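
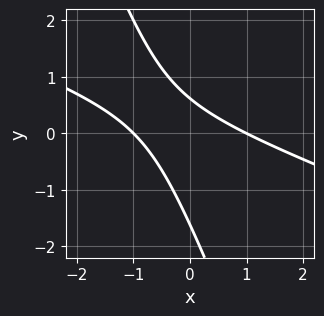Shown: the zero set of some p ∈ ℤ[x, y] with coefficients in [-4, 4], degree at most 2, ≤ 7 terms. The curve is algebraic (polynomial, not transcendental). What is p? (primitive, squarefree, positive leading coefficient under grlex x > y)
x^2 + 3*x*y + y^2 + y - 1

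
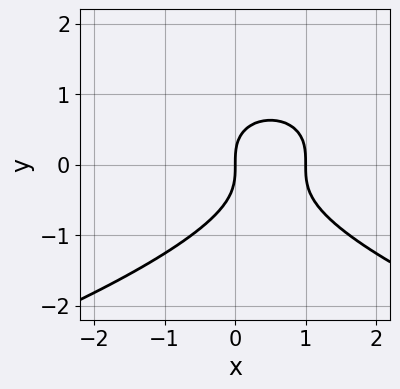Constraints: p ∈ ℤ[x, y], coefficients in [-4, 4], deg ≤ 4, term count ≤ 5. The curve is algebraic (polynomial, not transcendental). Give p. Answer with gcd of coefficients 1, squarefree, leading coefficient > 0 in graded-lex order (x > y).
First, degree: no degree-2 curve has this shape, so deg p = 3.
Then, reading off the gridlines: one y-axis crossing is at y = 0; among the integer gridlines, it crosses the x-axis at x ∈ {0, 1}.
Finally, together with the visible shape, these determine p as stated.

y^3 + x^2 - x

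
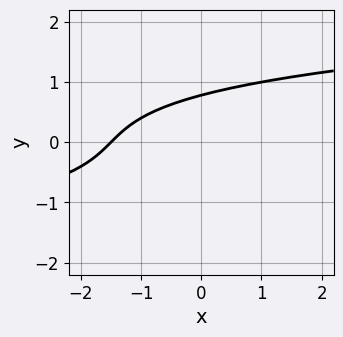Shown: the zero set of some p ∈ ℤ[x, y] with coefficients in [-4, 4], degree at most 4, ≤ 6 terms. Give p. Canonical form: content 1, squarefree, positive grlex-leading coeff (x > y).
3*y^3 - 2*x + 2*y - 3

(a) deg p = 3. No degree-2 curve has this shape.
(b) Matching integer coefficients to the picture gives p.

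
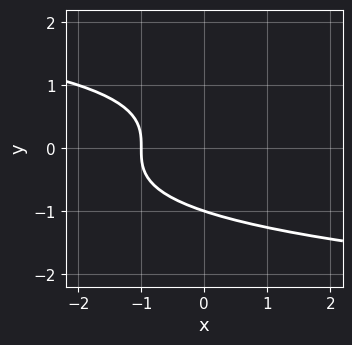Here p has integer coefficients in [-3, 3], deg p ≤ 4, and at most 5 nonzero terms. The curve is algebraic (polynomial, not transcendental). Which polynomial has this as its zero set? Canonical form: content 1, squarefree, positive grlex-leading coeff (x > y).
deg p = 3. The shape is more complex than any degree-2 curve.
Checking where it meets the axes: one x-axis crossing is at x = -1; one y-axis crossing is at y = -1.
Putting this together gives p.

y^3 + x + 1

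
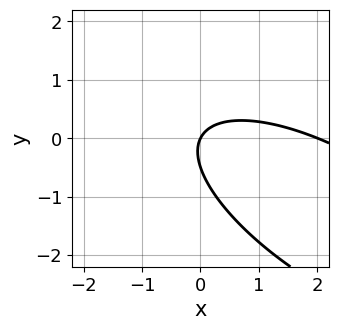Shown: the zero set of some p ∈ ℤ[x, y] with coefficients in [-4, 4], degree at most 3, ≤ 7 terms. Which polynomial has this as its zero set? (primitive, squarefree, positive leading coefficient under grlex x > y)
x^2 + 2*x*y + 2*y^2 - 2*x + y

The degree is 2 — the shape is more complex than any degree-1 curve.
Checking where it meets the axes: one y-axis crossing is at y = 0; the x-axis gridline crossings are at x ∈ {0, 2}.
Together with the visible shape, these determine p as stated.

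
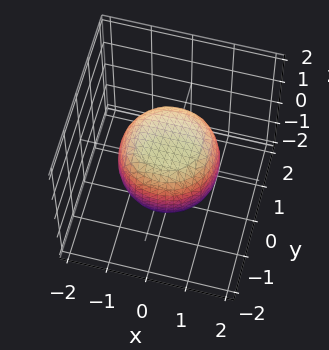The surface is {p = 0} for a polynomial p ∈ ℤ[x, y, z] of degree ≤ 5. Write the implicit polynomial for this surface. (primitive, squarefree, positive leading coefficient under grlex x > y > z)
2*x^4 + 4*x^2*y^2 + 2*y^4 - x^2 - y^2 + 3*z^2 - 3

(a) deg p = 4. The shape is more complex than any degree-3 surface.
(b) Symmetries: the surface is invariant under rotation about z: p = q(x² + y², z).
(c) From the axis intercepts and sections: a circular section at z = 1 has radius between 0 and 1; the z-axis gridline crossings are at z ∈ {-1, 1}.
(d) The integer polynomial consistent with all of this is the stated p.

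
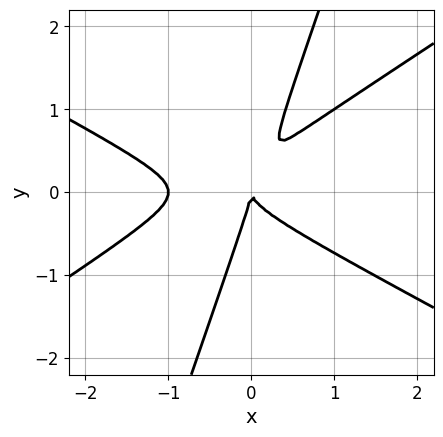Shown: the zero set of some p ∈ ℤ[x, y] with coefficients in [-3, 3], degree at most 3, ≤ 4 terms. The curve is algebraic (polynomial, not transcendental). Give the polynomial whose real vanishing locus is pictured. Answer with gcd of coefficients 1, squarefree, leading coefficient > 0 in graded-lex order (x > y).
The degree is 3 — a generic line meets the curve in up to 3 points.
Observable constraints: the x-axis gridline crossings are at x ∈ {-1, 0}; one y-axis crossing is at y = 0.
Together with the visible shape, these determine p as stated.

x^3 - 3*x*y^2 + y^3 + x^2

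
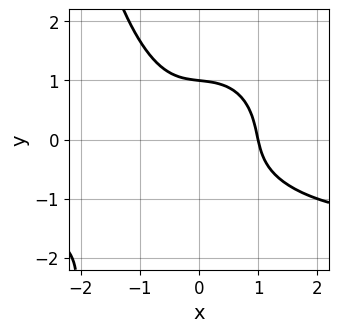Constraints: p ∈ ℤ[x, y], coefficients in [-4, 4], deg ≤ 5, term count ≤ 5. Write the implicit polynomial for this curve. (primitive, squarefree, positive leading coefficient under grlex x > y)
First, deg p = 4. The shape is more complex than any degree-3 curve.
Next, from the axis intercepts and sections: one y-axis crossing is at y = 1; one x-axis crossing is at x = 1.
Finally, together with the visible shape, these determine p as stated.

2*x^3*y + x*y^3 + 3*x^3 + 3*y^3 - 3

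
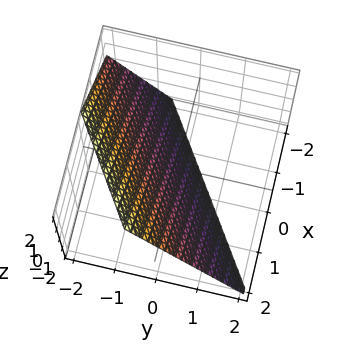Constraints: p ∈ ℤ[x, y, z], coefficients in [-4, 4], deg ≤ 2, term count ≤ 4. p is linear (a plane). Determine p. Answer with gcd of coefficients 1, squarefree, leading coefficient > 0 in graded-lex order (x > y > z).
2*x - 3*y - 2*z - 2

First, the degree is 1 — the surface is flat (a plane).
Next, against the integer gridlines: one x-axis crossing is at x = 1; it crosses the z-axis at the gridline z = -1.
Finally, solving for integer coefficients yields p as stated.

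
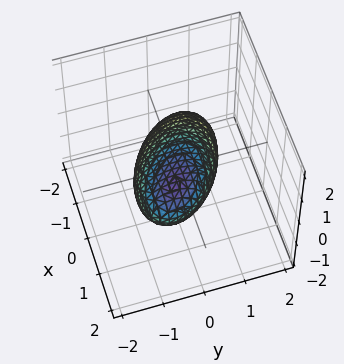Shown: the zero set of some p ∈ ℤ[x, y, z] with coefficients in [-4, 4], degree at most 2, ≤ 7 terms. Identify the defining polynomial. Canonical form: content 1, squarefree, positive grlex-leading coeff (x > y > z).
1. deg p = 2.
2. From the axis intercepts and sections: the y-axis gridline crossings are at y ∈ {-1, 1}; the z-axis gridline crossings are at z ∈ {-1, 1}.
3. Putting this together gives p.

2*x^2 + 2*x*y - 3*x*z + 3*y^2 + 3*z^2 - 3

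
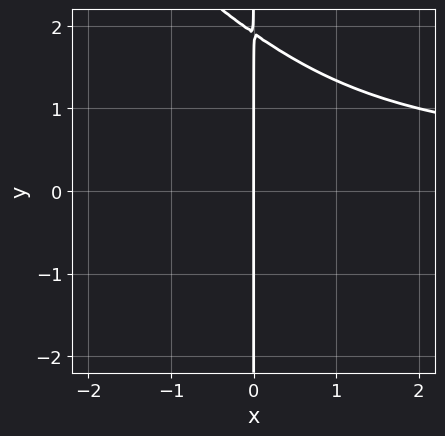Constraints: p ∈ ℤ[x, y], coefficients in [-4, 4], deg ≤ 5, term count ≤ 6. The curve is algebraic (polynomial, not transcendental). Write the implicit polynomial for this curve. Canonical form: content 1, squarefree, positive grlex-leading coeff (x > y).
Degree: the shape is more complex than any degree-3 curve, so deg p = 4.
Against the integer gridlines: the visible y-axis segment lies entirely on the curve; it meets the x-axis at x = 0 (among the integer gridlines).
Fitting integer coefficients to these (and the overall shape) gives p.

2*x^2*y^2 + 2*x*y^3 - 3*x*y^2 - 3*x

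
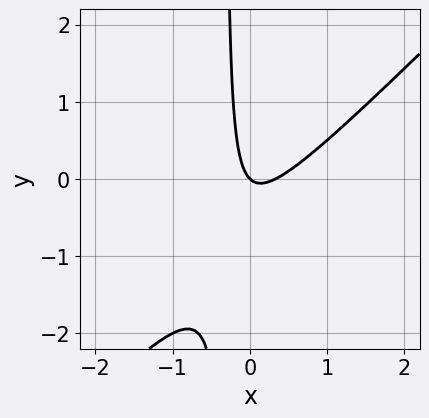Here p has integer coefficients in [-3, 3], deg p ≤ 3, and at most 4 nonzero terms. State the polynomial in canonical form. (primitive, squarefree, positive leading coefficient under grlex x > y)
deg p = 2. No degree-1 curve has this shape.
From the axis intercepts and sections: one x-axis crossing is at x = 0; it crosses the y-axis at the gridline y = 0.
These observations pin down the coefficients.

3*x^2 - 3*x*y - x - y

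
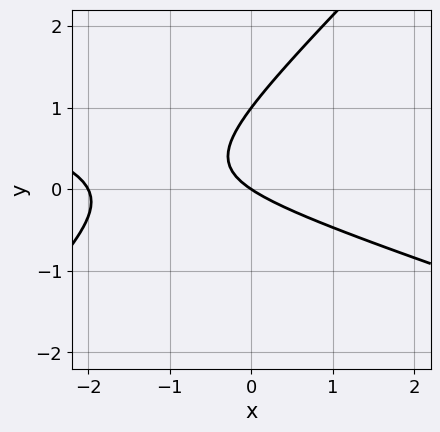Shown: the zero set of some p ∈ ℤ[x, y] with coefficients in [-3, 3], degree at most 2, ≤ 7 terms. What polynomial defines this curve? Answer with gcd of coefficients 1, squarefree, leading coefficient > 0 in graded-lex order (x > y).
1. The degree is 2 — no degree-1 curve has this shape.
2. Checking where it meets the axes: among the integer gridlines, it crosses the x-axis at x ∈ {-2, 0}; the y-axis gridline crossings are at y ∈ {0, 1}.
3. The integer polynomial consistent with all of this is the stated p.

x^2 + 2*x*y - 3*y^2 + 2*x + 3*y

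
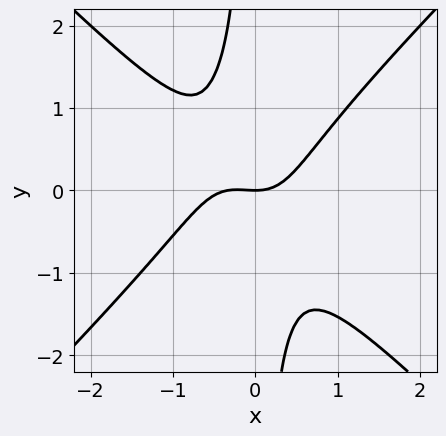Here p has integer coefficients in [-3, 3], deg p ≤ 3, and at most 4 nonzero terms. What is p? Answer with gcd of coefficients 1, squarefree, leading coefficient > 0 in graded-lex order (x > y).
3*x^3 - 3*x*y^2 + x^2 - 2*y

(a) deg p = 3. No degree-2 curve has this shape.
(b) Reading off the gridlines: it meets the y-axis at y = 0 (among the integer gridlines); it meets the x-axis at x = 0 (among the integer gridlines).
(c) These observations pin down the coefficients.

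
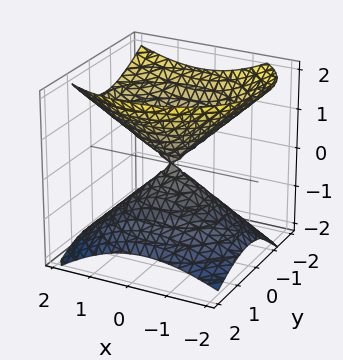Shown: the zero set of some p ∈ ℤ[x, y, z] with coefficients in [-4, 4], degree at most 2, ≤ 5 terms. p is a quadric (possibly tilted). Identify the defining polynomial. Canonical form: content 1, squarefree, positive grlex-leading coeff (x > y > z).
2*x^2 - x*z + 3*y^2 + 2*y*z - 3*z^2

(a) The picture has 2 separate pieces. Treating them together as one polynomial.
(b) The degree is 2 — no degree-1 surface has this shape.
(c) From the axis intercepts and sections: it meets the y-axis at y = 0 (among the integer gridlines); it crosses the z-axis at the gridline z = 0.
(d) Together with the visible shape, these determine p as stated.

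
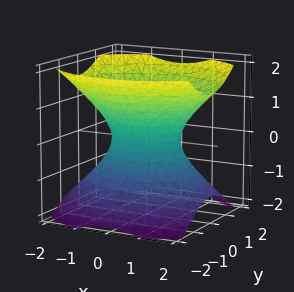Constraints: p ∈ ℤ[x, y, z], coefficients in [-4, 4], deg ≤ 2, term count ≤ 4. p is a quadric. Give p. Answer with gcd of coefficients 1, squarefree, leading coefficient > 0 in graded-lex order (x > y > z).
2*x^2 + 3*y^2 - 3*z^2 - 2

1. deg p = 2.
2. Symmetries: it's symmetric under z → −z, forcing even powers of z; the y ↦ −y reflection is a symmetry, so y appears only in even powers; the x ↦ −x reflection is a symmetry, so x appears only in even powers.
3. Checking where it meets the axes: the surface avoids every integer z-axis point in the box; the x-axis gridline crossings are at x ∈ {-1, 1}.
4. Assembling these constraints gives the stated polynomial.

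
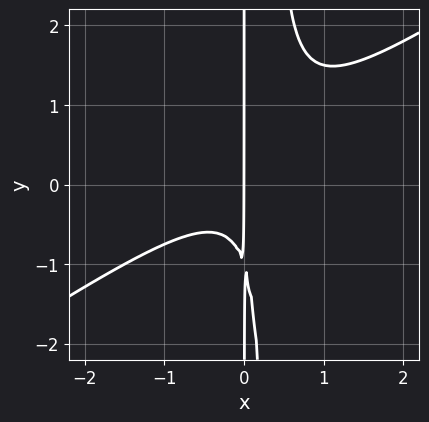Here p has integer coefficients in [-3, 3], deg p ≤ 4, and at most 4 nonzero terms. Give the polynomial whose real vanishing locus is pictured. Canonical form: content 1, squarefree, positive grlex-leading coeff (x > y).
(a) deg p = 3. The shape is more complex than any degree-2 curve.
(b) Checking where it meets the axes: the visible y-axis segment lies entirely on the curve; it meets the x-axis at x = 0 (among the integer gridlines).
(c) The integer polynomial consistent with all of this is the stated p.

2*x^3 - 3*x^2*y + x*y + x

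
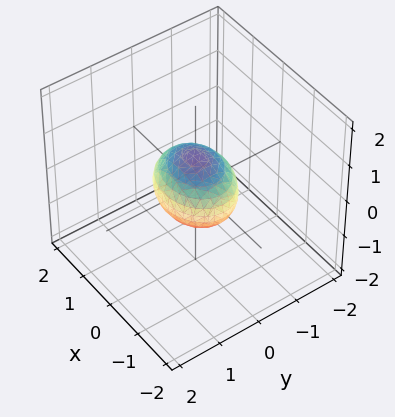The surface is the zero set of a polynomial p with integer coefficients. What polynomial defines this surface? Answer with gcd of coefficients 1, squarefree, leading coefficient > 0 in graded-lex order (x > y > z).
deg p = 2. A closed, bounded, convex surface; a quadric.
Symmetries: mirror symmetry x ↦ −x ⇒ only even powers of x; mirror symmetry y ↦ −y ⇒ only even powers of y; it's symmetric under z → −z, forcing even powers of z.
Checking where it meets the axes: the x-axis gridline crossings are at x ∈ {-1, 1}.
The integer polynomial consistent with all of this is the stated p.

2*x^2 + 3*y^2 + 3*z^2 - 2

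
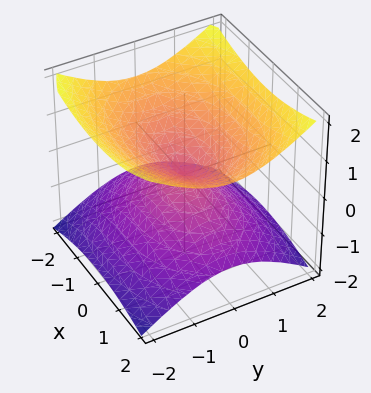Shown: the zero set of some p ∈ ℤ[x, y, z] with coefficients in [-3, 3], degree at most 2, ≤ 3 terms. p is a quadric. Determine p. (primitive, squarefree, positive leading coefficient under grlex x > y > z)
1. The degree is 2 — a double cone through the origin; a quadric.
2. Symmetries: the y ↦ −y reflection is a symmetry, so y appears only in even powers; the z ↦ −z reflection is a symmetry, so z appears only in even powers; it's symmetric under x → −x, forcing even powers of x.
3. From the visible intercepts: it meets the z-axis at z = 0 (among the integer gridlines); one x-axis crossing is at x = 0; it meets the y-axis at y = 0 (among the integer gridlines).
4. Putting this together gives p.

x^2 + 2*y^2 - 3*z^2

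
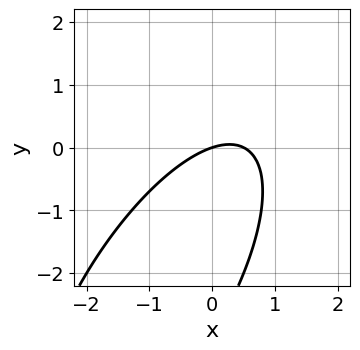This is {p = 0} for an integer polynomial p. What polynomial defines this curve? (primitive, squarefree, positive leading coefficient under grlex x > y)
1. The degree is 2 — a generic line meets the curve in up to 2 points.
2. From the visible intercepts: one y-axis crossing is at y = 0; it meets the x-axis at x = 0 (among the integer gridlines).
3. Matching integer coefficients to the picture gives p.

2*x^2 - 2*x*y + y^2 - x + 3*y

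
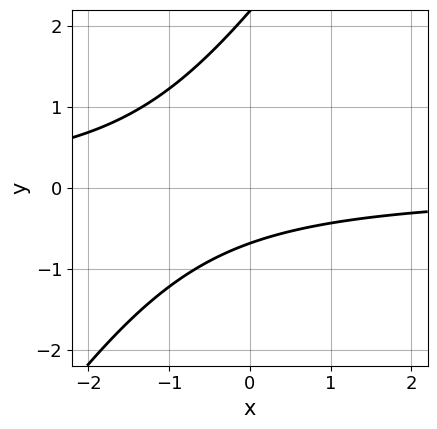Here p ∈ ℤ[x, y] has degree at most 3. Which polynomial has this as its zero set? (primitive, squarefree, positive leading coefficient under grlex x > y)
(a) deg p = 2. No degree-1 curve has this shape.
(b) Observable constraints: it misses every integer gridline on the x-axis.
(c) Together with the visible shape, these determine p as stated.

3*x*y - 2*y^2 + 3*y + 3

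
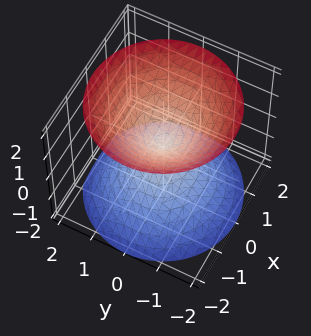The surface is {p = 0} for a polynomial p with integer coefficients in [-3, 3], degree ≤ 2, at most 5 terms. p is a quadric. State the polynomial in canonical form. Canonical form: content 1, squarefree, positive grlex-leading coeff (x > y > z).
x^2 + y^2 - z^2

1. The picture has 2 separate pieces.
2. Degree: two nappes meeting at a single point; a quadric, so deg p = 2.
3. Symmetries: every cross-section ⟂ z is a circle, so x, y appear only via x² + y²; mirror symmetry z ↦ −z ⇒ only even powers of z.
4. Observable constraints: one z-axis crossing is at z = 0; a circular section at z = 1 has radius exactly 1; one x-axis crossing is at x = 0.
5. The integer polynomial consistent with all of this is the stated p.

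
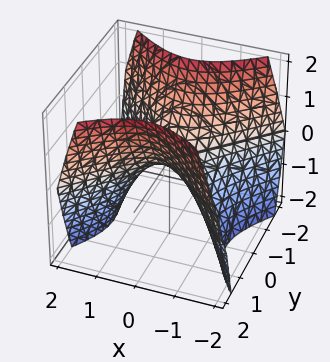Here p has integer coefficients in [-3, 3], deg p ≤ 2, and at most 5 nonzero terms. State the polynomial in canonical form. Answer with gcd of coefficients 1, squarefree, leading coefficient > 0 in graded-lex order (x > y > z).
First, degree: a hyperbolic paraboloid; a quadric, so deg p = 2.
Then, symmetries: mirror symmetry y ↦ −y ⇒ only even powers of y; the x ↦ −x reflection is a symmetry, so x appears only in even powers.
Then, reading off the gridlines: one y-axis crossing is at y = 0; it meets the x-axis at x = 0 (among the integer gridlines); one z-axis crossing is at z = 0.
Finally, together with the visible shape, these determine p as stated.

x^2 - y^2 + z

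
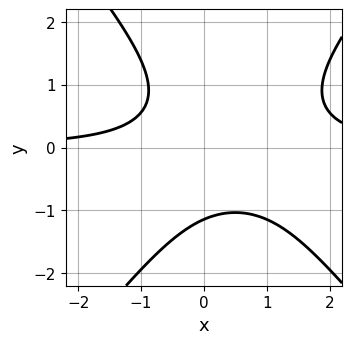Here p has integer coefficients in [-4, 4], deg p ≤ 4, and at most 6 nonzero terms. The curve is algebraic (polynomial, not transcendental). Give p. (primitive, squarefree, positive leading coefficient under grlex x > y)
3*x^2*y - 2*y^3 - 3*x*y - 3

(a) Degree: no degree-2 curve has this shape, so deg p = 3.
(b) Against the integer gridlines: it misses every integer gridline on the x-axis.
(c) Together with the visible shape, these determine p as stated.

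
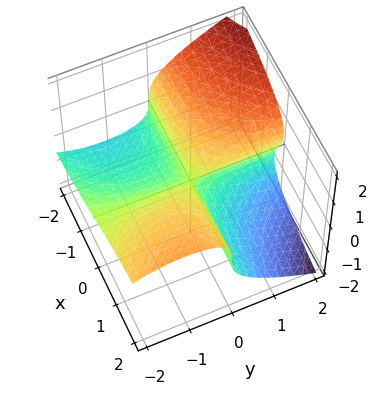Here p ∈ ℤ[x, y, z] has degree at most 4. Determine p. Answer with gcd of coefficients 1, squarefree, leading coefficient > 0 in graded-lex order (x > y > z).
x*y^2 + 3*z^3 + 3*x*y - 2*y*z

(a) deg p = 3. The shape is more complex than any degree-2 surface.
(b) From the axis intercepts and sections: the visible y-axis segment lies entirely on the surface; the visible x-axis segment lies entirely on the surface.
(c) Matching integer coefficients to the picture gives p.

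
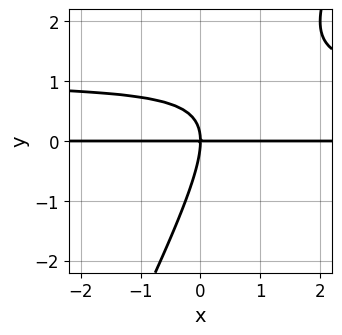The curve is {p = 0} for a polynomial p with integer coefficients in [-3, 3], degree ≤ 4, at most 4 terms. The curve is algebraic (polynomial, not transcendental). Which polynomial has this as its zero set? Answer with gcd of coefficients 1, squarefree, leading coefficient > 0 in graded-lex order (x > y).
1. The degree is 3 — a generic line meets the curve in up to 3 points.
2. From the visible intercepts: the visible x-axis segment lies entirely on the curve; it meets the y-axis at y = 0 (among the integer gridlines).
3. Assembling these constraints gives the stated polynomial.

2*x*y^2 - y^3 - 2*x*y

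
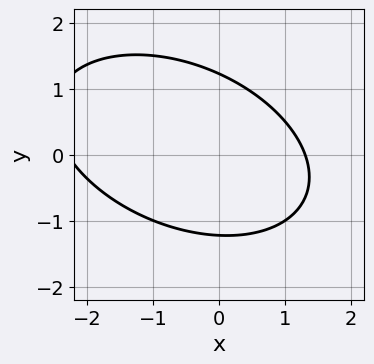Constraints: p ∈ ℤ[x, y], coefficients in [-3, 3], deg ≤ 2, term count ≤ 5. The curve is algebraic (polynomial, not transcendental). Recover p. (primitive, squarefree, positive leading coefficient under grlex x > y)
x^2 + x*y + 2*y^2 + x - 3

Degree: the shape is more complex than any degree-1 curve, so deg p = 2.
Matching integer coefficients to the picture gives p.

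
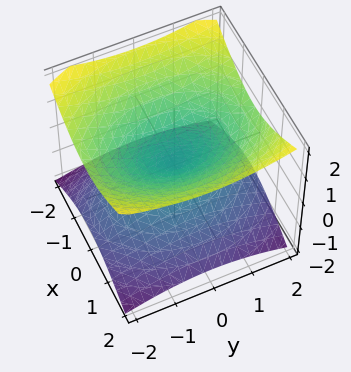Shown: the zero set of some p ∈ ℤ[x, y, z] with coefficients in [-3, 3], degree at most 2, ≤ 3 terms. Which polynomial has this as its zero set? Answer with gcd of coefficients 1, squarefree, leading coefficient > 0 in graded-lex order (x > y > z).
2*x^2 + y^2 - 3*z^2

First, deg p = 2.
Then, symmetries: mirror symmetry z ↦ −z ⇒ only even powers of z; it's symmetric under y → −y, forcing even powers of y; it's symmetric under x → −x, forcing even powers of x.
Then, checking where it meets the axes: it crosses the z-axis at the gridline z = 0; one y-axis crossing is at y = 0; it crosses the x-axis at the gridline x = 0.
Finally, matching integer coefficients to the picture gives p.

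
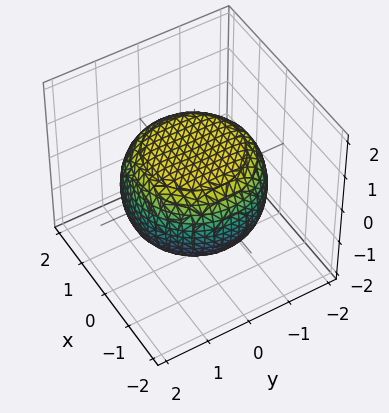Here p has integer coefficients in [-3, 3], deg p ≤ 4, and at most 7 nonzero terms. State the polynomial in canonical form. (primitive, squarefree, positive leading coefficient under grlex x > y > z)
(a) deg p = 4. The shape is more complex than any degree-3 surface.
(b) Symmetries: rotational symmetry about the z-axis ⇒ p depends on x, y only through x² + y².
(c) From the axis intercepts and sections: a circular section at z = 1 has radius exactly 1; among the integer gridlines, it crosses the z-axis at z ∈ {-1, 1}.
(d) Fitting integer coefficients to these (and the overall shape) gives p.

x^4 + 2*x^2*y^2 + y^4 - x^2 - y^2 + 3*z^2 - 3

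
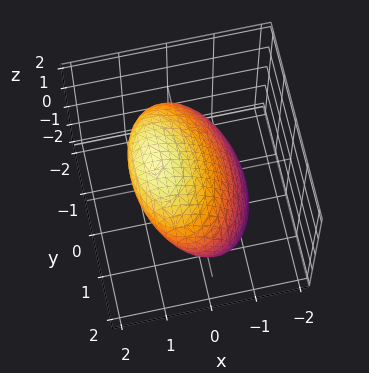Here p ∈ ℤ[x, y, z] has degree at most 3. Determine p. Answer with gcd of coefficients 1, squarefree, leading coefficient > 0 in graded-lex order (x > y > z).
3*x^2 - 3*x*z + y^2 + 2*z^2 - 3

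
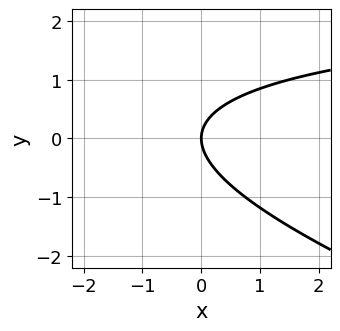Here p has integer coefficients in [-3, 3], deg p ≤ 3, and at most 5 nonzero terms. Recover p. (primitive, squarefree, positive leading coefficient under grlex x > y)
x*y + 3*y^2 - 3*x

The degree is 2 — no degree-1 curve has this shape.
Reading off the gridlines: one y-axis crossing is at y = 0; it meets the x-axis at x = 0 (among the integer gridlines).
Assembling these constraints gives the stated polynomial.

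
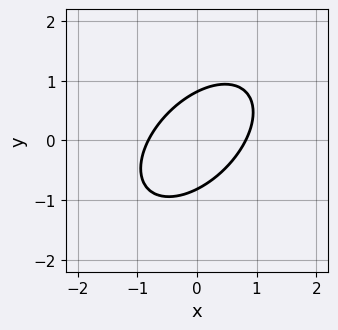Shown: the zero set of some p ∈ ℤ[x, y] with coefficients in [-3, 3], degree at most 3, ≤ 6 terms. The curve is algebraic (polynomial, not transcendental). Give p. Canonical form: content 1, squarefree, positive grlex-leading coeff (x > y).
Degree: no degree-1 curve has this shape, so deg p = 2.
The integer polynomial consistent with all of this is the stated p.

3*x^2 - 3*x*y + 3*y^2 - 2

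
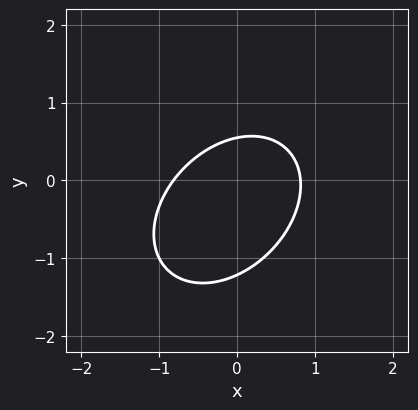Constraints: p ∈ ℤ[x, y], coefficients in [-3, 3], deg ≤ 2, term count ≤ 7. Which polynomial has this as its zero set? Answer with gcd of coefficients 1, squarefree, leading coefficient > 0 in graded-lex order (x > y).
3*x^2 - 2*x*y + 3*y^2 + 2*y - 2

(a) The degree is 2 — no degree-1 curve has this shape.
(b) Solving for integer coefficients yields p as stated.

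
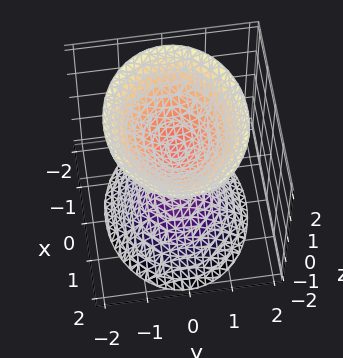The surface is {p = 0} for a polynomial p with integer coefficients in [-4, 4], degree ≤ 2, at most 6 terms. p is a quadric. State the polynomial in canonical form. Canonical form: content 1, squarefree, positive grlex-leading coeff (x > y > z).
2*x^2 + 3*y^2 - 2*z^2 + 1

(a) The picture has 2 separate pieces.
(b) Degree: two separate bowl-shaped sheets opening away from each other; a quadric, so deg p = 2.
(c) Symmetries: mirror symmetry z ↦ −z ⇒ only even powers of z; it's symmetric under x → −x, forcing even powers of x; mirror symmetry y ↦ −y ⇒ only even powers of y.
(d) Against the integer gridlines: the surface avoids every integer y-axis point in the box; it misses every integer gridline on the x-axis.
(e) Assembling these constraints gives the stated polynomial.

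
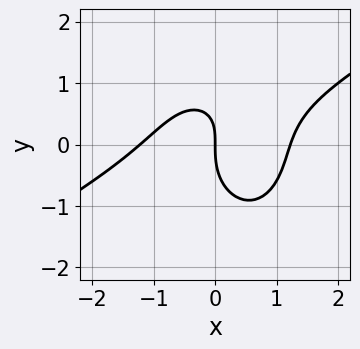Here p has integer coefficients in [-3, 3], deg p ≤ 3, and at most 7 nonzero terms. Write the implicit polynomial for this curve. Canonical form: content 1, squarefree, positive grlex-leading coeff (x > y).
2*x^3 - 3*x^2*y - 2*y^3 + 2*x*y - 3*x

Degree: no degree-2 curve has this shape, so deg p = 3.
From the visible intercepts: one x-axis crossing is at x = 0; it crosses the y-axis at the gridline y = 0.
Putting this together gives p.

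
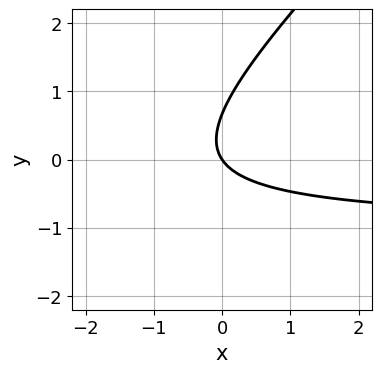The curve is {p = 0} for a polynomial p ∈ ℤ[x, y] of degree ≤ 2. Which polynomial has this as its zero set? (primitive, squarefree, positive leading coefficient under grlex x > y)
3*x*y - 3*y^2 + 3*x + 2*y

First, the degree is 2 — no degree-1 curve has this shape.
Next, observable constraints: one x-axis crossing is at x = 0; one y-axis crossing is at y = 0.
Finally, solving for integer coefficients yields p as stated.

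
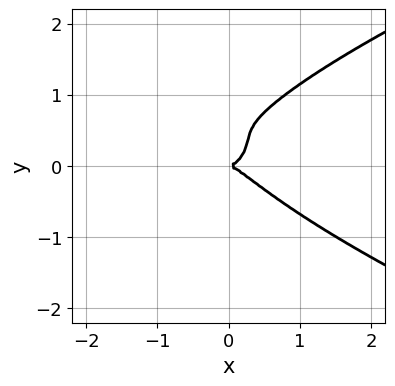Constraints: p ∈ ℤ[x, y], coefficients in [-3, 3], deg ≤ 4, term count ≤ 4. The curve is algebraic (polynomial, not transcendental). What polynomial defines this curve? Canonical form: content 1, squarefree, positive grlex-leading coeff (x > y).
1. deg p = 4. The shape is more complex than any degree-3 curve.
2. Observable constraints: one y-axis crossing is at y = 0; it meets the x-axis at x = 0 (among the integer gridlines).
3. These observations pin down the coefficients.

3*y^4 - 2*x^3 - 3*y^3 + y^2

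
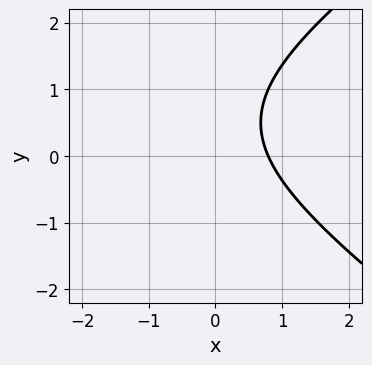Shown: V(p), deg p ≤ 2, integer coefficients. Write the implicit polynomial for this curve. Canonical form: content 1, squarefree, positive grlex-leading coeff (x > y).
x^2 - 2*y^2 + 3*x + 2*y - 3

Degree: a generic line meets the curve in up to 2 points, so deg p = 2.
Against the integer gridlines: no y-intercept at any integer in the box.
Fitting integer coefficients to these (and the overall shape) gives p.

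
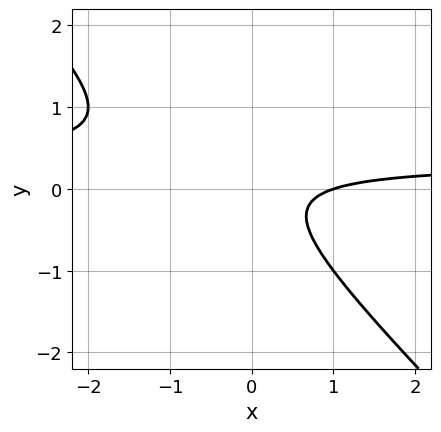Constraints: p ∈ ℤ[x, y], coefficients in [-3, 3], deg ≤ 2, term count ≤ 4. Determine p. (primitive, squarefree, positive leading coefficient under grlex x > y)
3*x*y + 3*y^2 - x + 1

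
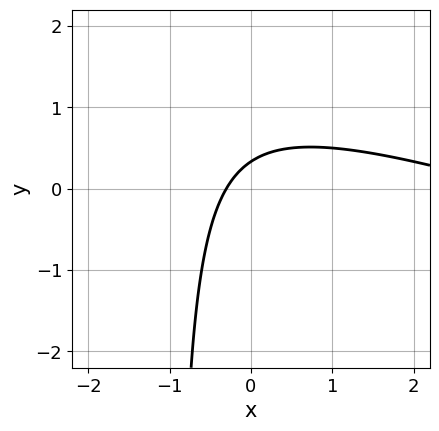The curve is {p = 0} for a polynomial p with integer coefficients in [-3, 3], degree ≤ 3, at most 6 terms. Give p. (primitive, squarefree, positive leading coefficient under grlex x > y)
First, deg p = 2.
Finally, the integer polynomial consistent with all of this is the stated p.

x^2 + 3*x*y - 3*x + 3*y - 1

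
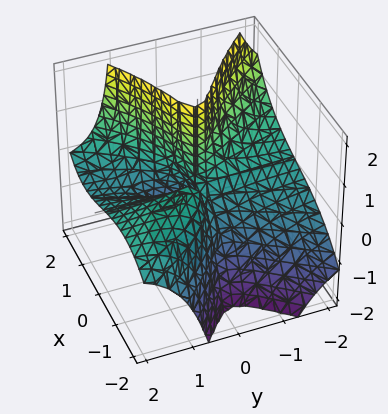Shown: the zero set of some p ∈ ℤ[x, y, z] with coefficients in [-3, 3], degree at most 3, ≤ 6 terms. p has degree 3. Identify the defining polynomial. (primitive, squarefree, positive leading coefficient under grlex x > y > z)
(a) Degree: the shape is more complex than any degree-2 surface, so deg p = 3.
(b) Against the integer gridlines: the visible y-axis segment lies entirely on the surface; it crosses the x-axis at the gridline x = 0; the visible z-axis segment lies entirely on the surface.
(c) Together with the visible shape, these determine p as stated.

x^3 - 3*y^2*z - 2*x*y + x*z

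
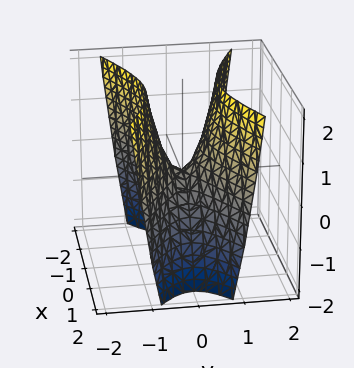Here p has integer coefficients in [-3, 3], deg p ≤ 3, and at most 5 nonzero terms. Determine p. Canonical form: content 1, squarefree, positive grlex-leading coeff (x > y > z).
1. deg p = 2.
2. Symmetries: mirror symmetry y ↦ −y ⇒ only even powers of y; the x ↦ −x reflection is a symmetry, so x appears only in even powers.
3. From the visible intercepts: one y-axis crossing is at y = 0; one x-axis crossing is at x = 0; it meets the z-axis at z = 0 (among the integer gridlines).
4. The integer polynomial consistent with all of this is the stated p.

x^2 - 3*y^2 + z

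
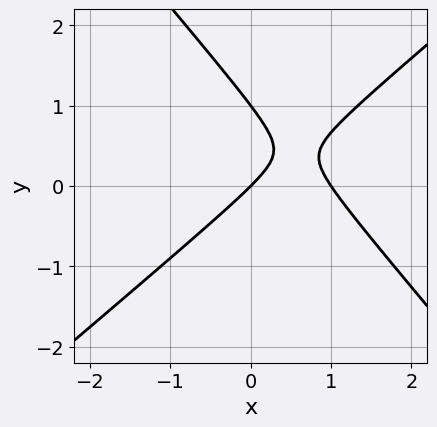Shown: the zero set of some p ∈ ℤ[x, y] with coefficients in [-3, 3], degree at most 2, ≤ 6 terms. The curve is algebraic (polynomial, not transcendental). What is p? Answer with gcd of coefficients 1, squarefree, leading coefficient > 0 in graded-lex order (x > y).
(a) Degree: a generic line meets the curve in up to 2 points, so deg p = 2.
(b) Against the integer gridlines: the y-axis gridline crossings are at y ∈ {0, 1}; among the integer gridlines, it crosses the x-axis at x ∈ {0, 1}.
(c) Fitting integer coefficients to these (and the overall shape) gives p.

3*x^2 - x*y - 3*y^2 - 3*x + 3*y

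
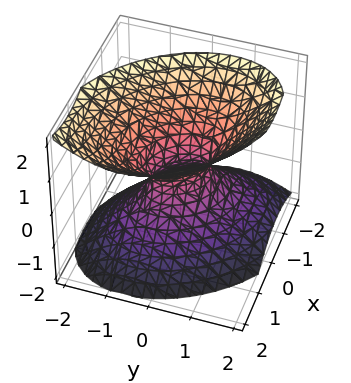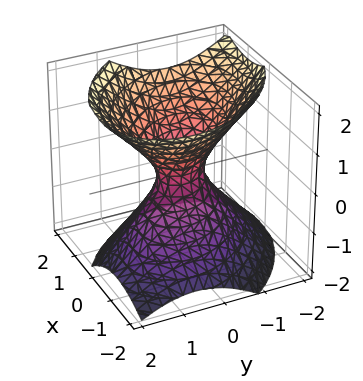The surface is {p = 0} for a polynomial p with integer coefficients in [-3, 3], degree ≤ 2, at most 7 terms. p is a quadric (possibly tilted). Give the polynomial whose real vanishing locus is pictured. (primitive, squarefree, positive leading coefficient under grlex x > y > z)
3*x^2 + 2*x*y - x*z + 3*y^2 - 3*z^2 - 1

First, degree: no degree-1 surface has this shape, so deg p = 2.
Next, observable constraints: no z-intercept at any integer in the box.
Finally, matching integer coefficients to the picture gives p.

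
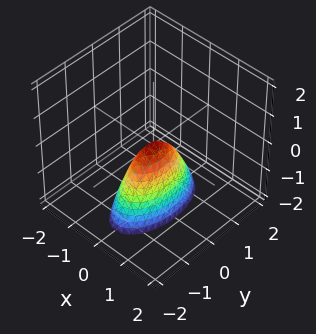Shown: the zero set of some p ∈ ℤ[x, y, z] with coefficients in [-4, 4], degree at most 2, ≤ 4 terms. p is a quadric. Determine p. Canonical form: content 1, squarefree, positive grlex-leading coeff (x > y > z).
deg p = 2. A paraboloid; a quadric.
Symmetries: it's symmetric under y → −y, forcing even powers of y; it's symmetric under x → −x, forcing even powers of x.
Against the integer gridlines: it meets the y-axis at y = 0 (among the integer gridlines); it meets the x-axis at x = 0 (among the integer gridlines); it meets the z-axis at z = 0 (among the integer gridlines).
Matching integer coefficients to the picture gives p.

3*x^2 + y^2 + z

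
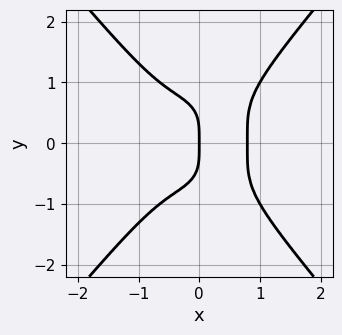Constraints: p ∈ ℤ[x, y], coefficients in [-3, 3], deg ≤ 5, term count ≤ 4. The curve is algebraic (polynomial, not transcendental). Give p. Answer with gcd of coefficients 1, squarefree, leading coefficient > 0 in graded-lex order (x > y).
2*x^4 - y^4 - x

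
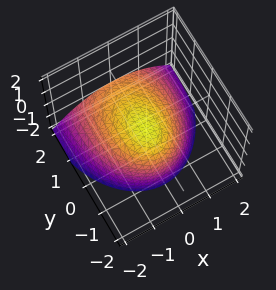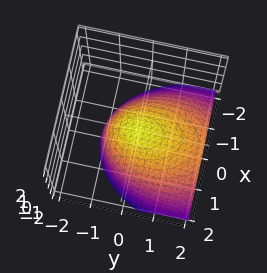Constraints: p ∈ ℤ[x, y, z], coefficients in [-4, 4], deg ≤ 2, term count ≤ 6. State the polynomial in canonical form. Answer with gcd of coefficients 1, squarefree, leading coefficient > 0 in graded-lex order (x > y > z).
2*x^2 + y^2 + 2*y*z + 3*z

First, degree: no degree-1 surface has this shape, so deg p = 2.
Next, checking where it meets the axes: one x-axis crossing is at x = 0; it meets the z-axis at z = 0 (among the integer gridlines); it meets the y-axis at y = 0 (among the integer gridlines).
Finally, the integer polynomial consistent with all of this is the stated p.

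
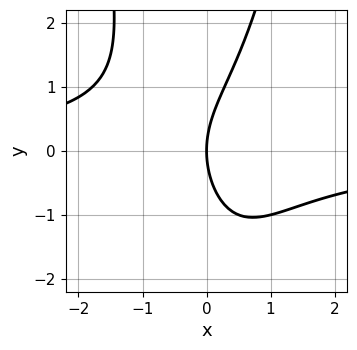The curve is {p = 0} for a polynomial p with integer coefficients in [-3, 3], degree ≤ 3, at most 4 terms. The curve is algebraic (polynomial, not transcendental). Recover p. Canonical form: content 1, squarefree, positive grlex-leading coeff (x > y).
2*x^2*y - y^2 + 3*x

(a) Degree: the shape is more complex than any degree-2 curve, so deg p = 3.
(b) Reading off the gridlines: one x-axis crossing is at x = 0; it meets the y-axis at y = 0 (among the integer gridlines).
(c) Together with the visible shape, these determine p as stated.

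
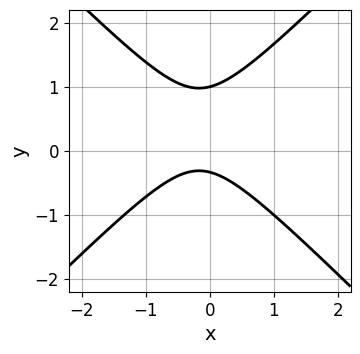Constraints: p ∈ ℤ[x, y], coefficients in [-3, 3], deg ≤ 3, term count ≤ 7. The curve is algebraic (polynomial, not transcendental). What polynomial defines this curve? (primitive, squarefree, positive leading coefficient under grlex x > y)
3*x^2 - 3*y^2 + x + 2*y + 1

The degree is 2 — the shape is more complex than any degree-1 curve.
Against the integer gridlines: it misses every integer gridline on the x-axis; it meets the y-axis at y = 1 (among the integer gridlines).
Fitting integer coefficients to these (and the overall shape) gives p.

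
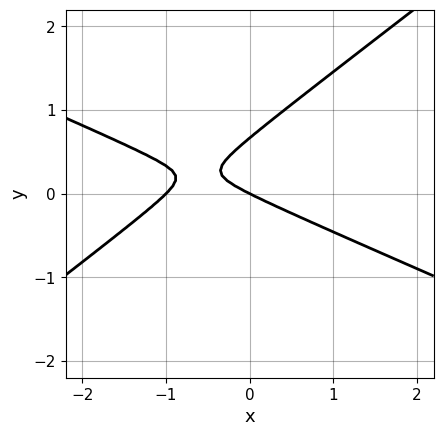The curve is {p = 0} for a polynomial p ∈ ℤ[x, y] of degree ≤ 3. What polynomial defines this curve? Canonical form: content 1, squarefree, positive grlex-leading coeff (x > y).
x^2 + x*y - 3*y^2 + x + 2*y

(a) Degree: a generic line meets the curve in up to 2 points, so deg p = 2.
(b) From the visible intercepts: among the integer gridlines, it crosses the x-axis at x ∈ {-1, 0}; it meets the y-axis at y = 0 (among the integer gridlines).
(c) These observations pin down the coefficients.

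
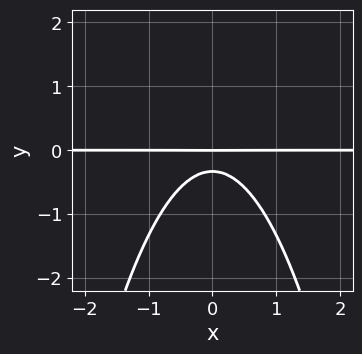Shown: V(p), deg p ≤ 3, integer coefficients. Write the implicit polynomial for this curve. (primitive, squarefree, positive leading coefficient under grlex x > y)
(a) Degree: no degree-2 curve has this shape, so deg p = 3.
(b) Symmetries: it's symmetric under x → −x, forcing even powers of x.
(c) Observable constraints: it meets the y-axis at y = 0 (among the integer gridlines); every point of the x-axis in the box is on the curve.
(d) Assembling these constraints gives the stated polynomial.

3*x^2*y + 3*y^2 + y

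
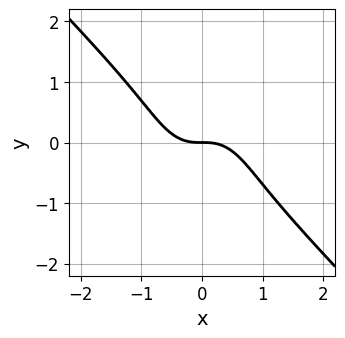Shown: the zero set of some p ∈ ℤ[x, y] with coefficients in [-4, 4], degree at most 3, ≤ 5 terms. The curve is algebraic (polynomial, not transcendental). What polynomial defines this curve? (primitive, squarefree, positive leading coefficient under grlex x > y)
3*x^3 + 3*x^2*y + 3*x*y^2 + 3*y^3 + 2*y

(a) deg p = 3. A generic line meets the curve in up to 3 points.
(b) Reading off the gridlines: it crosses the x-axis at the gridline x = 0; one y-axis crossing is at y = 0.
(c) These observations pin down the coefficients.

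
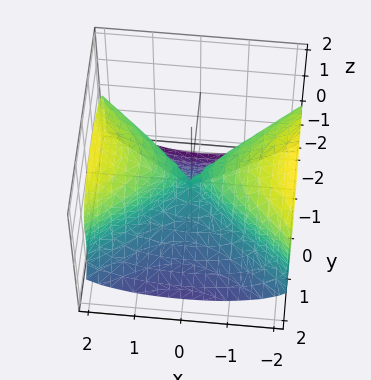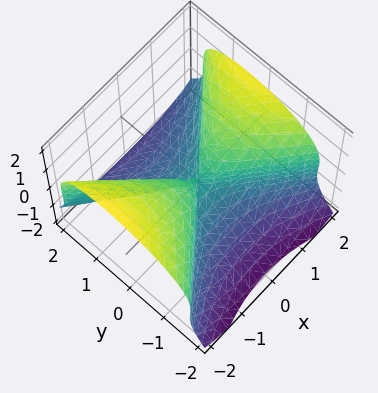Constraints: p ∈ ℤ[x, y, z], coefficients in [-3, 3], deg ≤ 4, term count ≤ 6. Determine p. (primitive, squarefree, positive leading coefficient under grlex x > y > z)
y*z^2 - 2*z^3 + 2*x^2 - 3*y^2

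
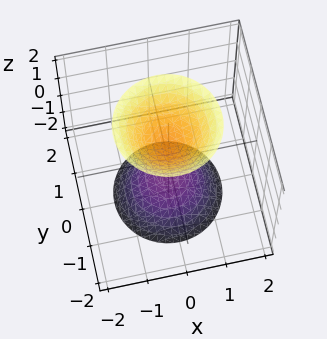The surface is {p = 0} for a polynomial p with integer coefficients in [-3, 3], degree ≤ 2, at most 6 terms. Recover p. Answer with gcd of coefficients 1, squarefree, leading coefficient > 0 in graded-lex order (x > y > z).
2*x^2 + 2*y^2 - z^2 + 1

(a) There are 2 components. They look like related sheets of one shape, so recover p as a whole.
(b) Degree: two separate bowl-shaped sheets opening away from each other; a quadric, so deg p = 2.
(c) Symmetries: mirror symmetry z ↦ −z ⇒ only even powers of z; the surface is invariant under rotation about z: p = q(x² + y², z).
(d) Against the integer gridlines: the surface avoids every integer y-axis point in the box; no x-intercept at any integer in the box; a circular section at z = 2 has radius between 1 and 2.
(e) Putting this together gives p. Check: (0, 0, -1) on the z-axis lies on the surface, and p(0, 0, -1) = 0. ✓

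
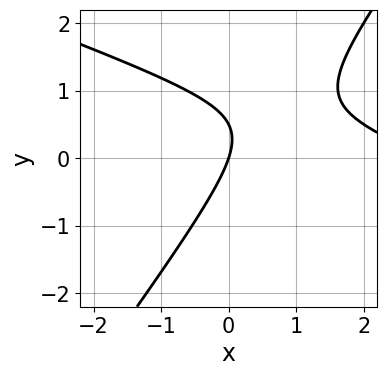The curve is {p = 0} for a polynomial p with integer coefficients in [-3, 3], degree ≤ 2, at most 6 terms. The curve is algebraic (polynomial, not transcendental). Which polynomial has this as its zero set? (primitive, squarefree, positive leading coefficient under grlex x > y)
1. deg p = 2. A generic line meets the curve in up to 2 points.
2. Against the integer gridlines: one y-axis crossing is at y = 0; it meets the x-axis at x = 0 (among the integer gridlines).
3. The integer polynomial consistent with all of this is the stated p.

x^2 + 2*x*y - 2*y^2 - 3*x + y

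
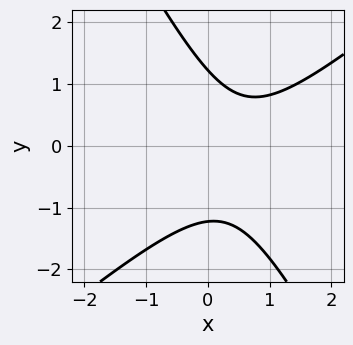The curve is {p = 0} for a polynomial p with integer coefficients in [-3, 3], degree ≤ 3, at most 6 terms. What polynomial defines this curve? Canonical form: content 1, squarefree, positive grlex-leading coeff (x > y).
3*x^2 - 2*x*y - 2*y^2 - 3*x + 3

First, the degree is 2 — a generic line meets the curve in up to 2 points.
Next, from the axis intercepts and sections: the curve avoids every integer x-axis point in the box.
Finally, putting this together gives p.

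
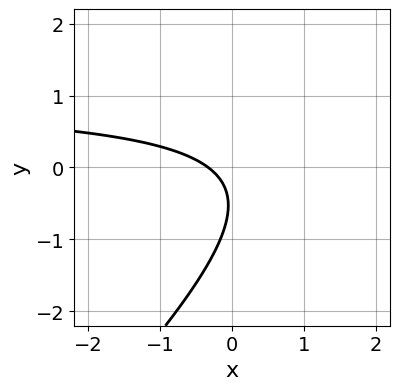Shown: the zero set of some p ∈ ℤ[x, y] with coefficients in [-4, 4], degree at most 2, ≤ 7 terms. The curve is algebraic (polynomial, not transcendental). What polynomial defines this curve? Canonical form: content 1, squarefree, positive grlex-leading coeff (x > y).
First, degree: a generic line meets the curve in up to 2 points, so deg p = 2.
Then, from the axis intercepts and sections: the curve avoids every integer y-axis point in the box.
Finally, matching integer coefficients to the picture gives p.

3*x*y - 3*y^2 - 3*x - 3*y - 1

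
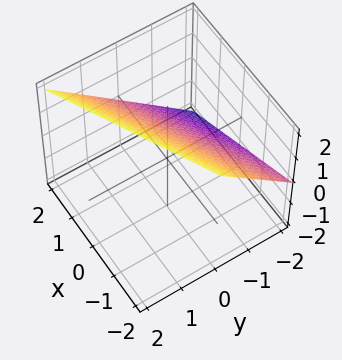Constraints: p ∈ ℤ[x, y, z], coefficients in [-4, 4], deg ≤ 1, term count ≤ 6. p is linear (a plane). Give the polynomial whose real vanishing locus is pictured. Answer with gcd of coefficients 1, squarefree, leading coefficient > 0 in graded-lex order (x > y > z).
1. The degree is 1 — the surface is flat (a plane).
2. Reading off the gridlines: one y-axis crossing is at y = -1; it meets the z-axis at z = 1 (among the integer gridlines); it meets the x-axis at x = 2 (among the integer gridlines).
3. The integer polynomial consistent with all of this is the stated p.

x - 2*y + 2*z - 2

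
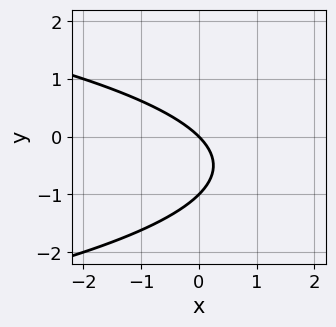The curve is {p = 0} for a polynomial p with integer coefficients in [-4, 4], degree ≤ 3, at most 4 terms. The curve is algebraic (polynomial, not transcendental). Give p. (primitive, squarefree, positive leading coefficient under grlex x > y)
1. Degree: the shape is more complex than any degree-1 curve, so deg p = 2.
2. Checking where it meets the axes: it meets the x-axis at x = 0 (among the integer gridlines); the y-axis gridline crossings are at y ∈ {-1, 0}.
3. Matching integer coefficients to the picture gives p.

y^2 + x + y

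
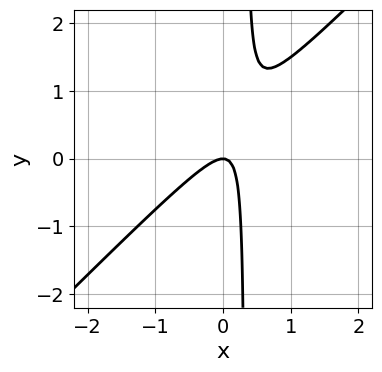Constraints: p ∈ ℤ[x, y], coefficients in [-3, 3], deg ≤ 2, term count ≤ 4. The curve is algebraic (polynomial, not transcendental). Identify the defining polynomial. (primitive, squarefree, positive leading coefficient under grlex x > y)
The degree is 2 — a generic line meets the curve in up to 2 points.
Against the integer gridlines: it meets the y-axis at y = 0 (among the integer gridlines); it meets the x-axis at x = 0 (among the integer gridlines).
Fitting integer coefficients to these (and the overall shape) gives p.

3*x^2 - 3*x*y + y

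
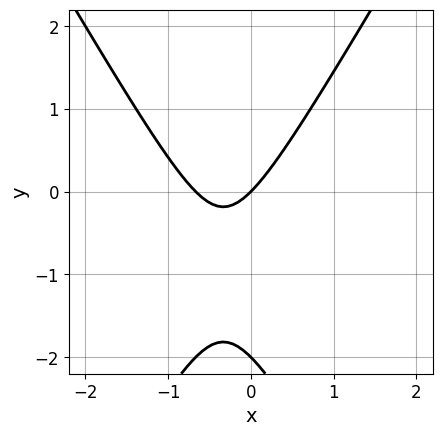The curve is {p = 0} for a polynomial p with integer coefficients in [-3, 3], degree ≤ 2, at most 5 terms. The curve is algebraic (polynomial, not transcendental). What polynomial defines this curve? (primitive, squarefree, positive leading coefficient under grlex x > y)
The degree is 2 — a generic line meets the curve in up to 2 points.
Checking where it meets the axes: the y-axis gridline crossings are at y ∈ {-2, 0}; it meets the x-axis at x = 0 (among the integer gridlines).
These observations pin down the coefficients.

3*x^2 - y^2 + 2*x - 2*y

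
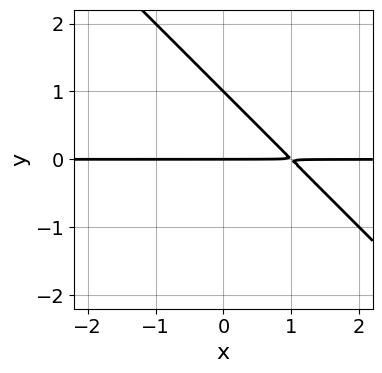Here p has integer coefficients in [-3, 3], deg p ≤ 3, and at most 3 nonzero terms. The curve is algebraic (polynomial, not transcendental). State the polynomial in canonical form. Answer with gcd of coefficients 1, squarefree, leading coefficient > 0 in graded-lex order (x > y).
x*y + y^2 - y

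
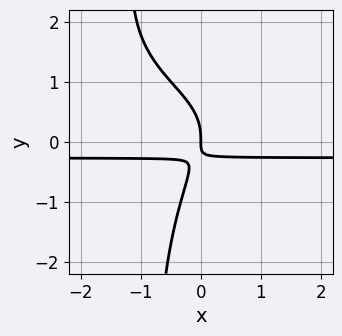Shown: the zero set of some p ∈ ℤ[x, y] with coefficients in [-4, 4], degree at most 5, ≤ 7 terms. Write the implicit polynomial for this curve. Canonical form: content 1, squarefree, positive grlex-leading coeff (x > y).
First, degree: the shape is more complex than any degree-3 curve, so deg p = 4.
Then, observable constraints: it meets the y-axis at y = 0 (among the integer gridlines); one x-axis crossing is at x = 0.
Finally, these observations pin down the coefficients.

2*x*y^3 - 2*x*y^2 + 2*y^3 + 3*x*y + x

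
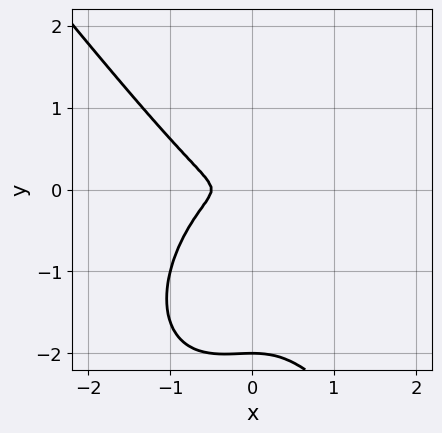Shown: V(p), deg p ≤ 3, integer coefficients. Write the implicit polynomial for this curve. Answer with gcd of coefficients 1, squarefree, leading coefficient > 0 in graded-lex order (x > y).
2*x^3 + y^3 + x^2 + 2*y^2

(a) Degree: a generic line meets the curve in up to 3 points, so deg p = 3.
(b) From the axis intercepts and sections: it crosses the y-axis at the gridline y = -2.
(c) Putting this together gives p.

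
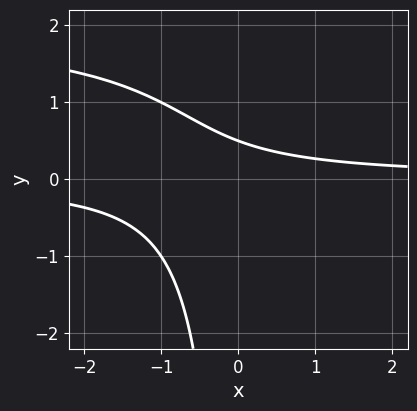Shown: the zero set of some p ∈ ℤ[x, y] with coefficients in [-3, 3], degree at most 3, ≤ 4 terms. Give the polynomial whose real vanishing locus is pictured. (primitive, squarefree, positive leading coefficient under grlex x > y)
x*y^2 - 2*x*y - 2*y + 1

(a) Degree: the shape is more complex than any degree-2 curve, so deg p = 3.
(b) Observable constraints: it misses every integer gridline on the x-axis.
(c) Fitting integer coefficients to these (and the overall shape) gives p.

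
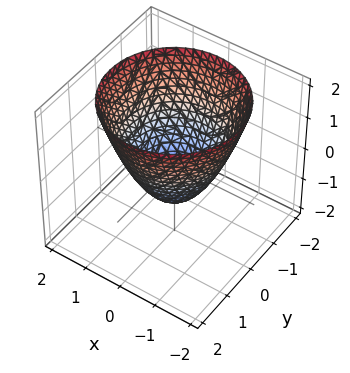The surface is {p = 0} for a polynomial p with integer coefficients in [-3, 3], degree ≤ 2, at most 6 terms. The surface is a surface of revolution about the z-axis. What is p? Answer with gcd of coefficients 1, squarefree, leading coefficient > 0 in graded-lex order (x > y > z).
x^2 + y^2 - z - 1

1. The degree is 2 — a generic line meets the surface in up to 2 points.
2. Symmetries: rotational symmetry about the z-axis ⇒ p depends on x, y only through x² + y².
3. From the visible intercepts: among the integer gridlines, it crosses the y-axis at y ∈ {-1, 1}; among the integer gridlines, it crosses the x-axis at x ∈ {-1, 1}; it meets the z-axis at z = -1 (among the integer gridlines); a circular section at z = 0 has radius exactly 1.
4. Matching integer coefficients to the picture gives p.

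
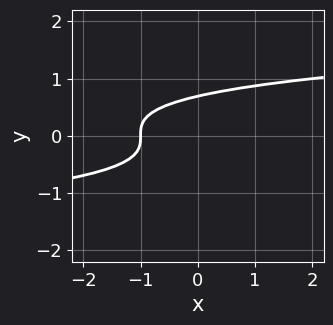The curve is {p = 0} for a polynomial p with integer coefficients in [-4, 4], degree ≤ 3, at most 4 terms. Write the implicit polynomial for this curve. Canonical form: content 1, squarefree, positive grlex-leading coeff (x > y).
3*y^3 - x - 1

(a) Degree: no degree-2 curve has this shape, so deg p = 3.
(b) Observable constraints: it meets the x-axis at x = -1 (among the integer gridlines).
(c) Putting this together gives p.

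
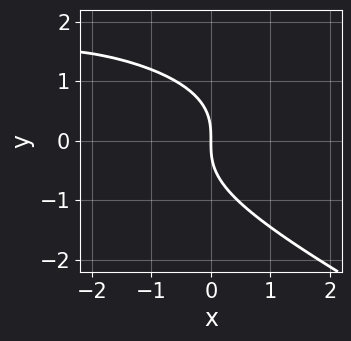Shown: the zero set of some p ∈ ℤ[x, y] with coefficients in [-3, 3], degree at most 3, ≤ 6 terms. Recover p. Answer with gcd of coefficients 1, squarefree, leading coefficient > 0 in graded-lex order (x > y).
(a) The degree is 3 — a generic line meets the curve in up to 3 points.
(b) Reading off the gridlines: it meets the x-axis at x = 0 (among the integer gridlines); it meets the y-axis at y = 0 (among the integer gridlines).
(c) Assembling these constraints gives the stated polynomial.

x*y^2 + 2*y^3 + x^2 + 3*x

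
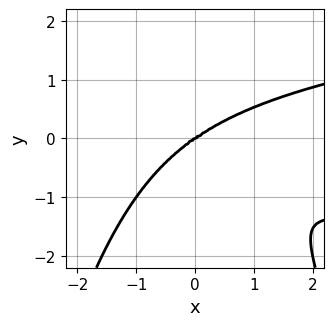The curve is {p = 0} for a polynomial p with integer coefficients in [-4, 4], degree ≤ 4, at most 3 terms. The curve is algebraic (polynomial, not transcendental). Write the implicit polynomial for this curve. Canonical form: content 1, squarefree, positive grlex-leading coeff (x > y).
2*x^2*y^2 - x^3 + 3*y^3

The degree is 4 — no degree-3 curve has this shape.
Checking where it meets the axes: it crosses the x-axis at the gridline x = 0; it meets the y-axis at y = 0 (among the integer gridlines).
Matching integer coefficients to the picture gives p.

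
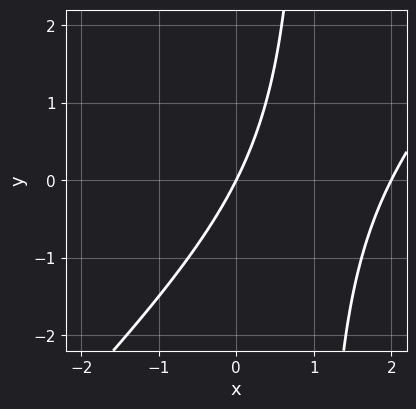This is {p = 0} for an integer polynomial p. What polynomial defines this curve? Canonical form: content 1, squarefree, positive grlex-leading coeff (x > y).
x^2 - x*y - 2*x + y

First, degree: no degree-1 curve has this shape, so deg p = 2.
Next, checking where it meets the axes: one y-axis crossing is at y = 0; among the integer gridlines, it crosses the x-axis at x ∈ {0, 2}.
Finally, these observations pin down the coefficients.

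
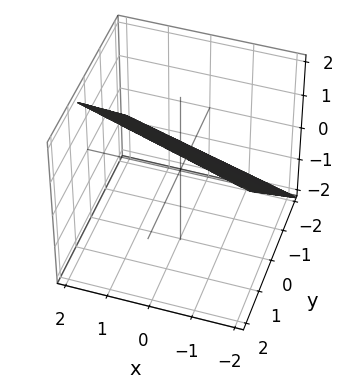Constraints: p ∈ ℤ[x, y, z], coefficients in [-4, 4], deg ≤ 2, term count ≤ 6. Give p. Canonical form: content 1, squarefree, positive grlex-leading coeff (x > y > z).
x + 3*y - 3*z + 2

1. The degree is 1 — every cross-section is a straight line — this is a plane.
2. From the visible intercepts: it crosses the x-axis at the gridline x = -2.
3. Together with the visible shape, these determine p as stated.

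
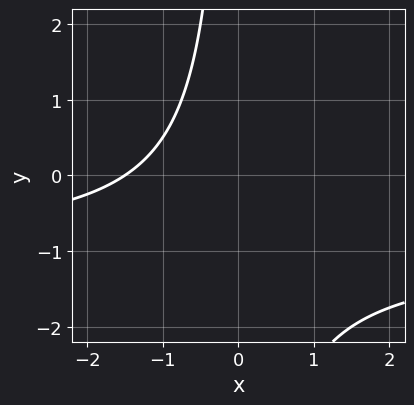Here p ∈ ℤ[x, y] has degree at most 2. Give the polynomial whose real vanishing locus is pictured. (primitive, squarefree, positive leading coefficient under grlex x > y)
First, the degree is 2 — a generic line meets the curve in up to 2 points.
Next, observable constraints: the curve avoids every integer y-axis point in the box.
Finally, together with the visible shape, these determine p as stated.

2*x*y + 2*x + 3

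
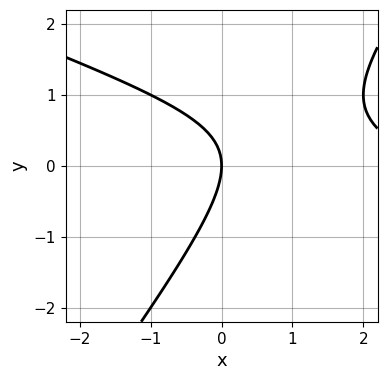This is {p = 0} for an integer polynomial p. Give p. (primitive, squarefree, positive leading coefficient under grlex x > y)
x^2 + 2*x*y - 2*y^2 - 3*x

(a) deg p = 2. The shape is more complex than any degree-1 curve.
(b) From the visible intercepts: it meets the x-axis at x = 0 (among the integer gridlines); it meets the y-axis at y = 0 (among the integer gridlines).
(c) Solving for integer coefficients yields p as stated.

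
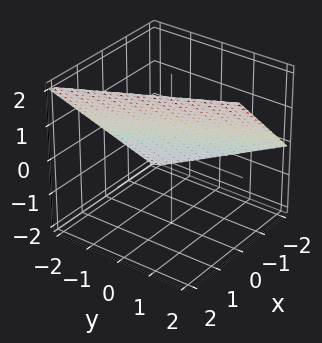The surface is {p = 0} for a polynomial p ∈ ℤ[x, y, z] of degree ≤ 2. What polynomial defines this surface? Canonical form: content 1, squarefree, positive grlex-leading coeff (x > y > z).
2*x + y - 2*z + 2

(a) Degree: every cross-section is a straight line — this is a plane, so deg p = 1.
(b) From the axis intercepts and sections: it crosses the y-axis at the gridline y = -2; it crosses the z-axis at the gridline z = 1; it crosses the x-axis at the gridline x = -1.
(c) Fitting integer coefficients to these (and the overall shape) gives p.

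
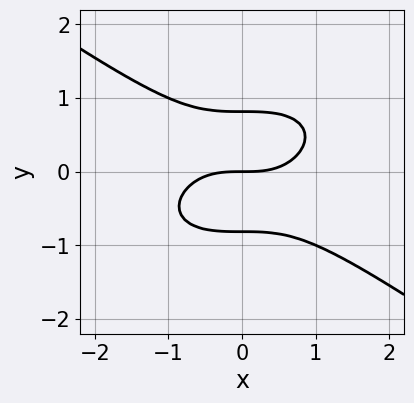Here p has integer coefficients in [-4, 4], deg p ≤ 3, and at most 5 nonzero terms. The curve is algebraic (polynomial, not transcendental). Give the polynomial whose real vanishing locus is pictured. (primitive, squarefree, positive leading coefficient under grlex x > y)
The degree is 3 — a generic line meets the curve in up to 3 points.
From the visible intercepts: it meets the x-axis at x = 0 (among the integer gridlines); one y-axis crossing is at y = 0.
Fitting integer coefficients to these (and the overall shape) gives p.

x^3 + 3*y^3 - 2*y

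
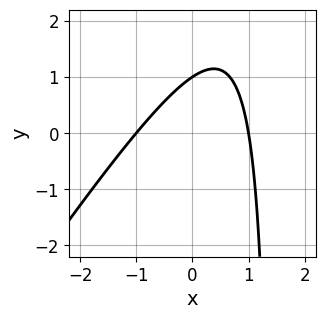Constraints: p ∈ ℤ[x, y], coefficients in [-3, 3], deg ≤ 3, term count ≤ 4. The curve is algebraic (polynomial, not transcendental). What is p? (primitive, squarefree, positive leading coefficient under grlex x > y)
3*x^2 - 2*x*y + 3*y - 3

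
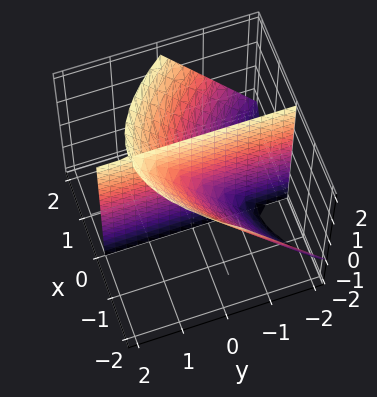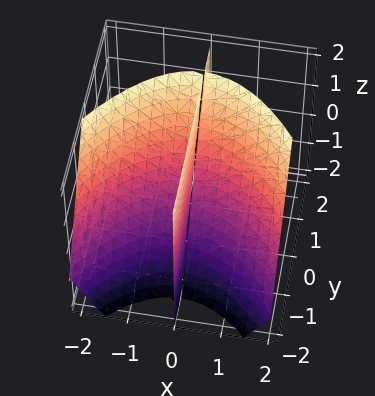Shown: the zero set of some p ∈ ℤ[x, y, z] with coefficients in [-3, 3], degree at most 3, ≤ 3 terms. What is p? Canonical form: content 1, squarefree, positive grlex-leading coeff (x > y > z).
x^3 + 3*x*y - 2*x*z

The picture has 2 separate pieces. Treating them together as one polynomial.
The degree is 3 — a generic line meets the surface in up to 3 points.
Observable constraints: it meets the x-axis at x = 0 (among the integer gridlines); every point of the y-axis in the box is on the surface.
Fitting integer coefficients to these (and the overall shape) gives p. Check: (0, 0, -2) on the z-axis lies on the surface, and p(0, 0, -2) = 0. ✓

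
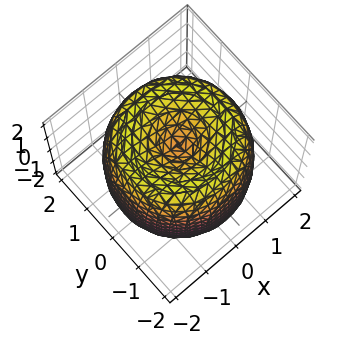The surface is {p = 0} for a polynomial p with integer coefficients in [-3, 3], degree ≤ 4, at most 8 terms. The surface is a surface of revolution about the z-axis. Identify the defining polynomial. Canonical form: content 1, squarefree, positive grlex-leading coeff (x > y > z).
x^4 + 2*x^2*y^2 + y^4 - 3*x^2 - 3*y^2 + z^2 - 1

deg p = 4.
Symmetries: rotational symmetry about the z-axis ⇒ p depends on x, y only through x² + y².
From the visible intercepts: among the integer gridlines, it crosses the z-axis at z ∈ {-1, 1}; a circular section at z = 0 has radius between 1 and 2.
Matching integer coefficients to the picture gives p.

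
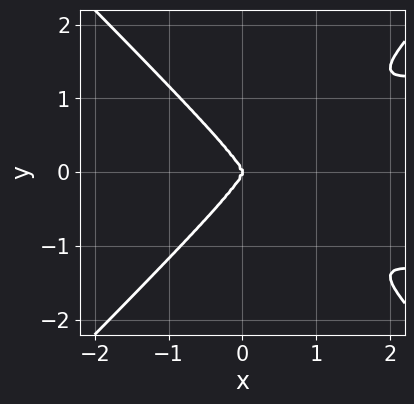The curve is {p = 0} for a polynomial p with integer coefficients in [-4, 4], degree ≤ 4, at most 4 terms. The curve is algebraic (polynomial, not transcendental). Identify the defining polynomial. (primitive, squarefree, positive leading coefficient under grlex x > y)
1. The degree is 4 — a generic line meets the curve in up to 4 points.
2. Symmetries: it's symmetric under y → −y, forcing even powers of y.
3. From the visible intercepts: it crosses the x-axis at the gridline x = 0; one y-axis crossing is at y = 0.
4. Putting this together gives p.

2*x^2*y^2 - 2*y^4 - x^3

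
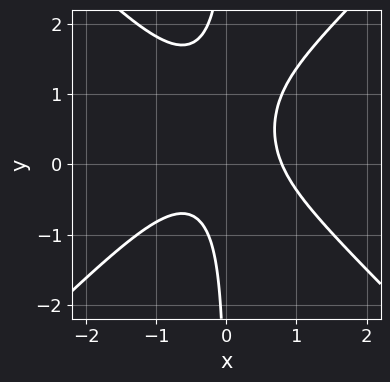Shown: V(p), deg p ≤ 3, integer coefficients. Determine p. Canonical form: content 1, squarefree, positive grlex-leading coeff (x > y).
(a) The degree is 3 — a generic line meets the curve in up to 3 points.
(b) Reading off the gridlines: no y-intercept at any integer in the box.
(c) Assembling these constraints gives the stated polynomial.

2*x^3 - 2*x*y^2 + 2*x*y - 1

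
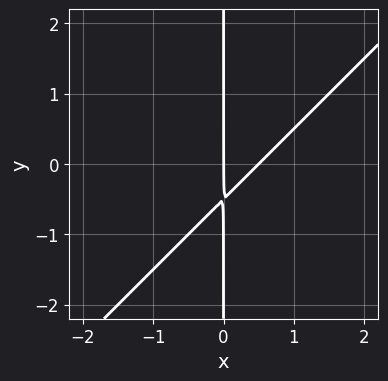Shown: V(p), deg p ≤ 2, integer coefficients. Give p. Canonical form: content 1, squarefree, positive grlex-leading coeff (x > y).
2*x^2 - 2*x*y - x

(a) Degree: a generic line meets the curve in up to 2 points, so deg p = 2.
(b) Reading off the gridlines: the visible y-axis segment lies entirely on the curve; it meets the x-axis at x = 0 (among the integer gridlines).
(c) Matching integer coefficients to the picture gives p.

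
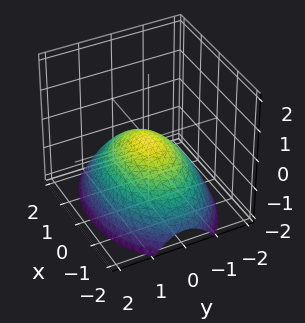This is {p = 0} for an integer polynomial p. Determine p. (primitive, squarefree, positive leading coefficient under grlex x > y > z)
x^2 + 2*y^2 + 3*z

1. The degree is 2 — a paraboloid; a quadric.
2. Symmetries: mirror symmetry x ↦ −x ⇒ only even powers of x; the y ↦ −y reflection is a symmetry, so y appears only in even powers.
3. Checking where it meets the axes: it meets the x-axis at x = 0 (among the integer gridlines); it meets the z-axis at z = 0 (among the integer gridlines).
4. Fitting integer coefficients to these (and the overall shape) gives p.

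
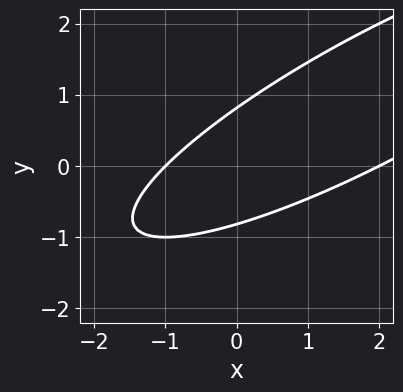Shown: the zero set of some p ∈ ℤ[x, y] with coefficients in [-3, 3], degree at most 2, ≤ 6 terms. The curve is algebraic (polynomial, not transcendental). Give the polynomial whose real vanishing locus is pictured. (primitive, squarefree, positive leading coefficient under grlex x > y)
x^2 - 3*x*y + 3*y^2 - x - 2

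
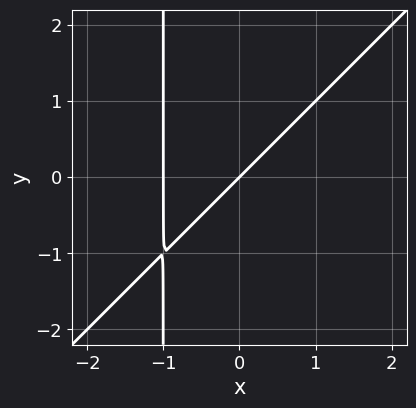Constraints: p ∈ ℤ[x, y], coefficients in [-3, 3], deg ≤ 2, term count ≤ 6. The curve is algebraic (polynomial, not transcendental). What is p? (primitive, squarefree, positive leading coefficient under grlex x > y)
First, degree: no degree-1 curve has this shape, so deg p = 2.
Next, checking where it meets the axes: the x-axis gridline crossings are at x ∈ {-1, 0}; it meets the y-axis at y = 0 (among the integer gridlines).
Finally, solving for integer coefficients yields p as stated.

x^2 - x*y + x - y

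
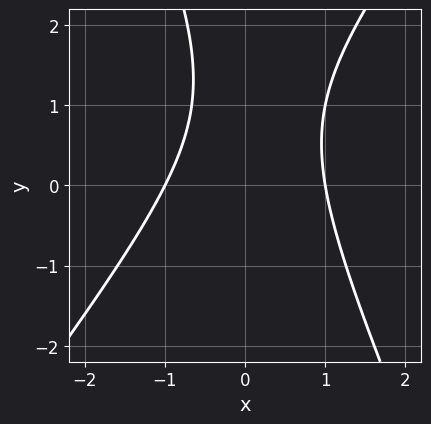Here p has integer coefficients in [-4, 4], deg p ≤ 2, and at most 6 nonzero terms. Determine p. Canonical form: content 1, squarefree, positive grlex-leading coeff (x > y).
3*x^2 - x*y - y^2 + 2*y - 3

1. deg p = 2. A generic line meets the curve in up to 2 points.
2. Checking where it meets the axes: the x-axis gridline crossings are at x ∈ {-1, 1}; no y-intercept at any integer in the box.
3. Solving for integer coefficients yields p as stated.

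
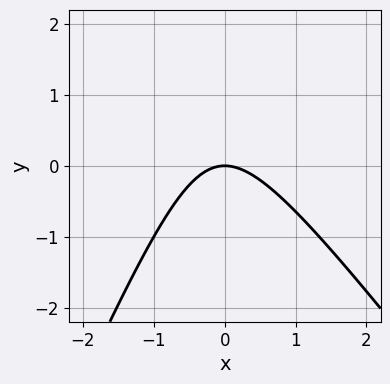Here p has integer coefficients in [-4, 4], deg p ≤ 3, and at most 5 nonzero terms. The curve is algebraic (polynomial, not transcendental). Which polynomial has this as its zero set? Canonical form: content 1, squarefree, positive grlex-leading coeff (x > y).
3*x^2 + x*y - y^2 + 3*y

Degree: a generic line meets the curve in up to 2 points, so deg p = 2.
From the visible intercepts: it crosses the y-axis at the gridline y = 0; one x-axis crossing is at x = 0.
Together with the visible shape, these determine p as stated.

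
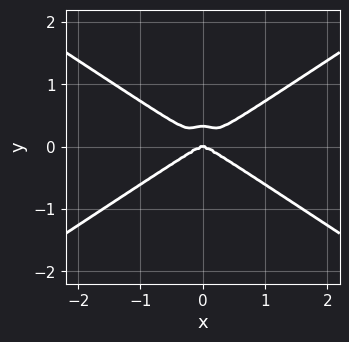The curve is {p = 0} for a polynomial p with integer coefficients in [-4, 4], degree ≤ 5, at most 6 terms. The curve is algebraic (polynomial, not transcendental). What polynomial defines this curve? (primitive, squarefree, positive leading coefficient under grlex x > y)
The degree is 4 — a generic line meets the curve in up to 4 points.
Symmetries: it's symmetric under x → −x, forcing even powers of x.
Checking where it meets the axes: it crosses the x-axis at the gridline x = 0; one y-axis crossing is at y = 0.
These observations pin down the coefficients.

x^4 - x^2*y^2 - 3*y^4 + y^3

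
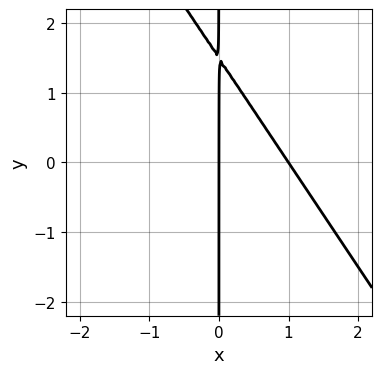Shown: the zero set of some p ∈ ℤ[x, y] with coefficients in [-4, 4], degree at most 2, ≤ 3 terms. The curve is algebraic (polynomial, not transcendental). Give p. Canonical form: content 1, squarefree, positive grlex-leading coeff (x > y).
(a) The degree is 2 — no degree-1 curve has this shape.
(b) Against the integer gridlines: the x-axis gridline crossings are at x ∈ {0, 1}; the visible y-axis segment lies entirely on the curve.
(c) Assembling these constraints gives the stated polynomial.

3*x^2 + 2*x*y - 3*x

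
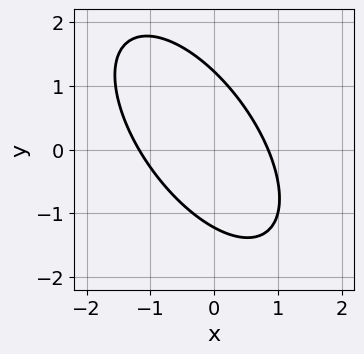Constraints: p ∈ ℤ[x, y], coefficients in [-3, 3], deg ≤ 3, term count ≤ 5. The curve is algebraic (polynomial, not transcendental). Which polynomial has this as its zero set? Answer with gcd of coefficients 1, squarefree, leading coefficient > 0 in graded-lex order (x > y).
3*x^2 + 3*x*y + 2*y^2 + x - 3

(a) The degree is 2 — no degree-1 curve has this shape.
(b) Putting this together gives p.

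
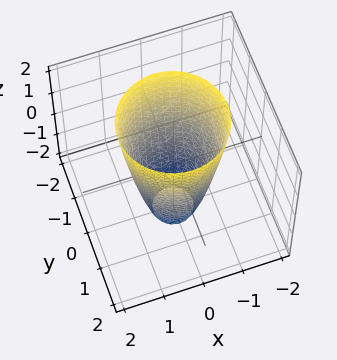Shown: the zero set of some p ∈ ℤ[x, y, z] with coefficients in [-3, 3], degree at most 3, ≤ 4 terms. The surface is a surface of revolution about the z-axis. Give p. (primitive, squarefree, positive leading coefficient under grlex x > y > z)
3*x^2 + 3*y^2 - z - 3

First, degree: a generic line meets the surface in up to 2 points, so deg p = 2.
Next, symmetries: rotational symmetry about the z-axis ⇒ p depends on x, y only through x² + y².
Next, checking where it meets the axes: a circular section at z = 0 has radius exactly 1; the surface avoids every integer z-axis point in the box; among the integer gridlines, it crosses the y-axis at y ∈ {-1, 1}.
Finally, the integer polynomial consistent with all of this is the stated p. Check: (-1, 0, 0) on the x-axis lies on the surface, and p(-1, 0, 0) = 0. ✓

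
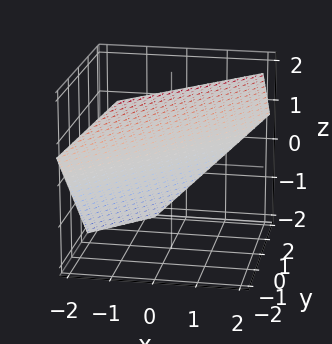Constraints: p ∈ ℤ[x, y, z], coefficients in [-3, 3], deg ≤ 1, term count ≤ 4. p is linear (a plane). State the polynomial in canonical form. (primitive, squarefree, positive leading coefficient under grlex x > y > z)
3*x - 3*y - 3*z + 2

First, the degree is 1 — every cross-section is a straight line — this is a plane.
Finally, solving for integer coefficients yields p as stated.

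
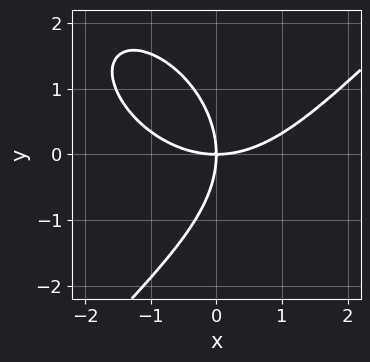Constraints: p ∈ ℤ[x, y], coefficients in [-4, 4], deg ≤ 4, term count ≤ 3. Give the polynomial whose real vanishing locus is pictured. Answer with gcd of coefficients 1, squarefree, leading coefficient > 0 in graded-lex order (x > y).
1. The degree is 3 — no degree-2 curve has this shape.
2. Reading off the gridlines: it crosses the y-axis at the gridline y = 0; it meets the x-axis at x = 0 (among the integer gridlines).
3. Matching integer coefficients to the picture gives p.

x^3 - y^3 - 3*x*y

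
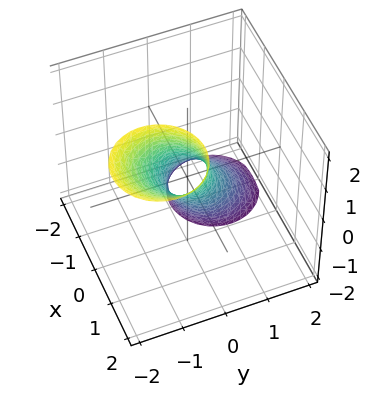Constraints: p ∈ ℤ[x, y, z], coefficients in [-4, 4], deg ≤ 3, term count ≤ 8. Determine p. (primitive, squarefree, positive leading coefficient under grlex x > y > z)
3*x^2 - 3*x*z + 3*y^2 + 3*y*z + z^2 - 1

(a) Degree: the shape is more complex than any degree-1 surface, so deg p = 2.
(b) From the axis intercepts and sections: the z-axis gridline crossings are at z ∈ {-1, 1}.
(c) Putting this together gives p.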